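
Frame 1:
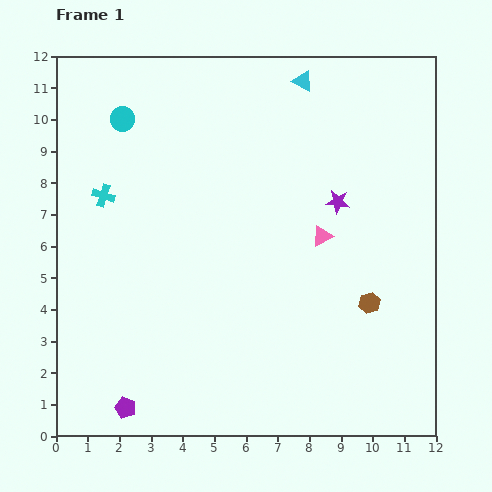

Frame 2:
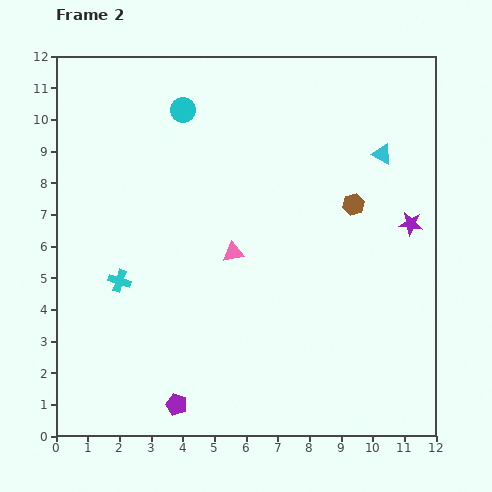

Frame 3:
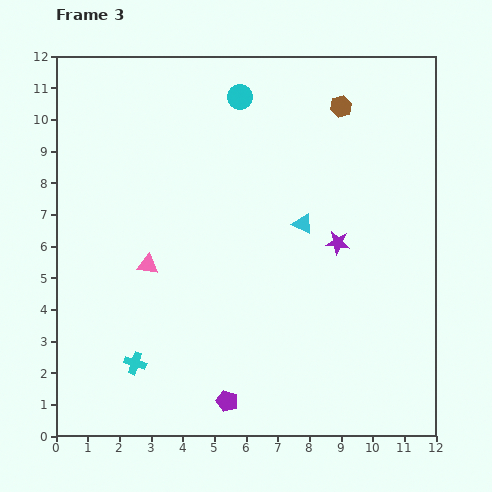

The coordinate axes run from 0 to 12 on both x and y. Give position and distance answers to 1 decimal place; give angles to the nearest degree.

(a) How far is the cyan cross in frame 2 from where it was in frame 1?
2.7

The cyan cross moved from (1.5, 7.6) to (2.0, 4.9), a distance of √(0.5² + 2.7²) ≈ 2.7.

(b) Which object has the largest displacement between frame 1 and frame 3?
the brown hexagon

(moved 6.3; next 5.6)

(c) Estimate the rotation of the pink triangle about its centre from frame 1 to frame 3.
37° clockwise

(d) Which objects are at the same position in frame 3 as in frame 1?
none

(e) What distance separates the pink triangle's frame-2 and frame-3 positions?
2.7

The pink triangle moved from (5.6, 5.8) to (2.9, 5.4), a distance of √(2.7² + 0.4²) ≈ 2.7.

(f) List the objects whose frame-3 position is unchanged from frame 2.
none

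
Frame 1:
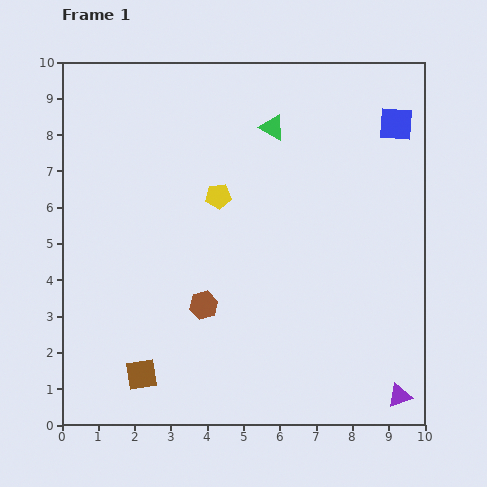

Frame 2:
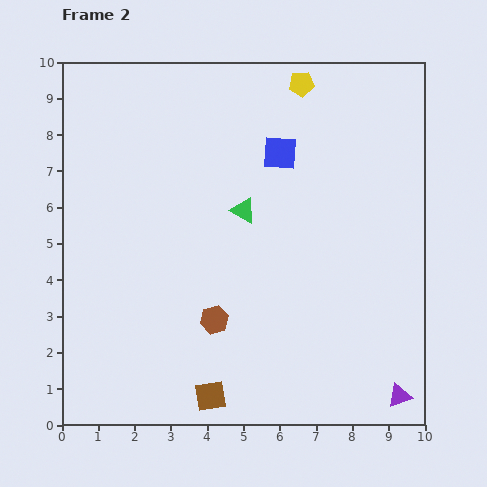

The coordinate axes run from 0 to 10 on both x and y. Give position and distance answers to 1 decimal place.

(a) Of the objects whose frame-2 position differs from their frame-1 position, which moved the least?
the brown hexagon

(moved 0.5)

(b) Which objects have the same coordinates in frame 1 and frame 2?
the purple triangle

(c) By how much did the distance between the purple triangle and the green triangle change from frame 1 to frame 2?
-1.5

Distance in frame 1: 8.2. Distance in frame 2: 6.7.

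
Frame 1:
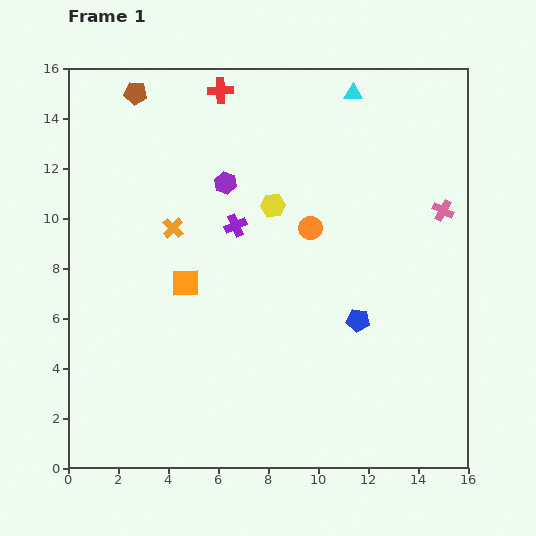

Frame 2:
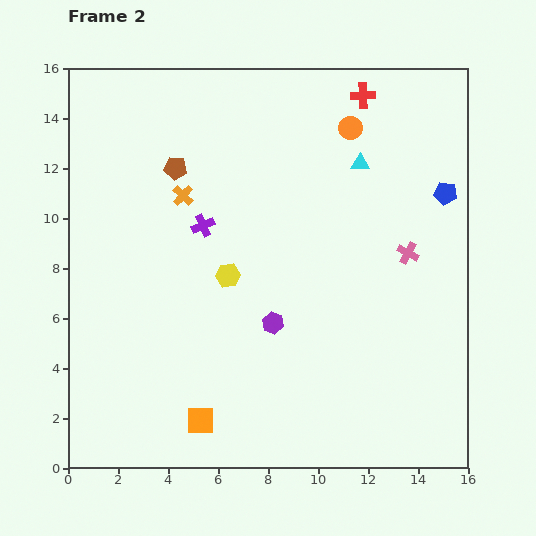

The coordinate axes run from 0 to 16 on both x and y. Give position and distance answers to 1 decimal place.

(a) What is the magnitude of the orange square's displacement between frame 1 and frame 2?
5.5

The orange square moved from (4.7, 7.4) to (5.3, 1.9), a distance of √(0.6² + 5.5²) ≈ 5.5.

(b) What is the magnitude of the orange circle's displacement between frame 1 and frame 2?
4.3

The orange circle moved from (9.7, 9.6) to (11.3, 13.6), a distance of √(1.6² + 4.0²) ≈ 4.3.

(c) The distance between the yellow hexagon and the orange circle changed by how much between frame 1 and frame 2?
+6.0

Distance in frame 1: 1.7. Distance in frame 2: 7.7.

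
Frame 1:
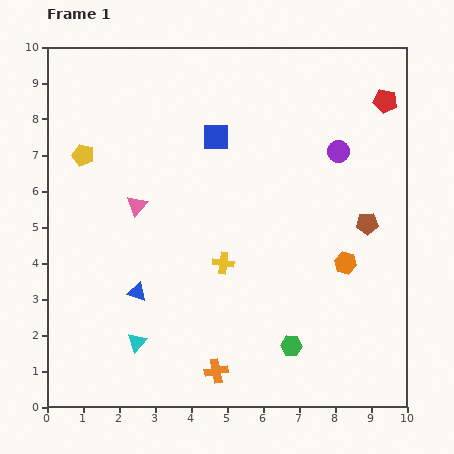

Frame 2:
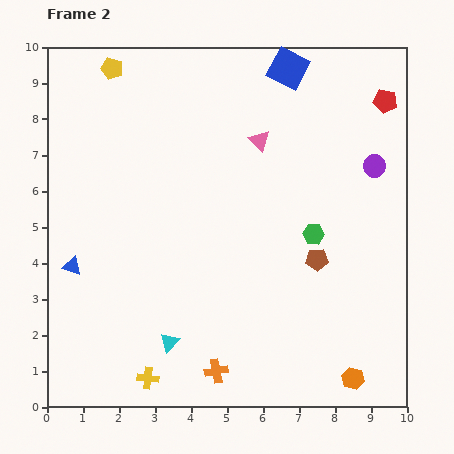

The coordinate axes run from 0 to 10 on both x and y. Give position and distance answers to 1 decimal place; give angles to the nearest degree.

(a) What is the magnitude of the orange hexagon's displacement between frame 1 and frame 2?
3.2

The orange hexagon moved from (8.3, 4.0) to (8.5, 0.8), a distance of √(0.2² + 3.2²) ≈ 3.2.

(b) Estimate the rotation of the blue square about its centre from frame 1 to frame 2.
26° clockwise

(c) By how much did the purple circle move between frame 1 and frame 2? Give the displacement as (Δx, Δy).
(1.0, -0.4)

The purple circle was at (8.1, 7.1) in frame 1 and (9.1, 6.7) in frame 2.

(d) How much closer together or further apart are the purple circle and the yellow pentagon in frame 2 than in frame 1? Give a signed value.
+0.7

Distance in frame 1: 7.1. Distance in frame 2: 7.8.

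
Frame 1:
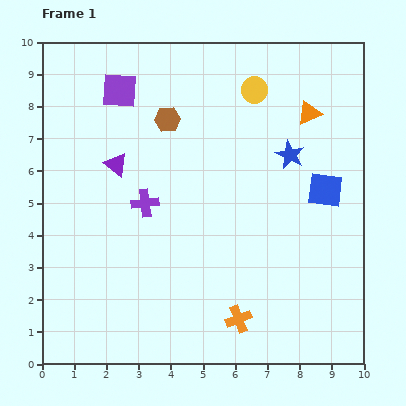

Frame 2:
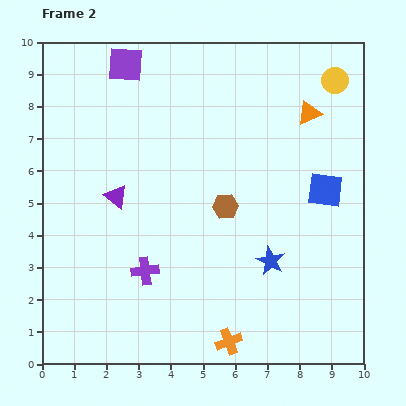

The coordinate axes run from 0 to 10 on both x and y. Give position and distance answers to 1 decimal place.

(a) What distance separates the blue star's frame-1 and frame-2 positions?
3.4

The blue star moved from (7.7, 6.5) to (7.1, 3.2), a distance of √(0.6² + 3.3²) ≈ 3.4.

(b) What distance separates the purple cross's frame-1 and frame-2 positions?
2.1

The purple cross moved from (3.2, 5.0) to (3.2, 2.9), a distance of √(0.0² + 2.1²) ≈ 2.1.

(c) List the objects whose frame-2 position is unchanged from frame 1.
the orange triangle, the blue square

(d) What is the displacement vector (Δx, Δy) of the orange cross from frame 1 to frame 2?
(-0.3, -0.7)

The orange cross was at (6.1, 1.4) in frame 1 and (5.8, 0.7) in frame 2.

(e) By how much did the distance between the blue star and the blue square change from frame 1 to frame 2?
+1.2

Distance in frame 1: 1.6. Distance in frame 2: 2.8.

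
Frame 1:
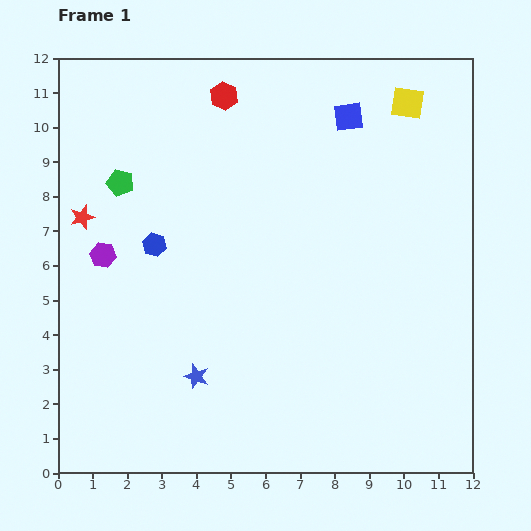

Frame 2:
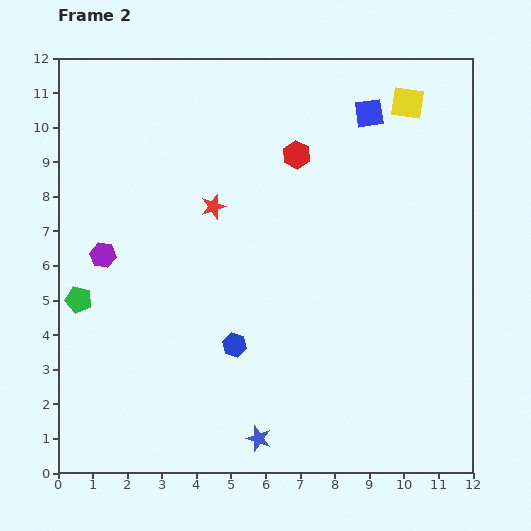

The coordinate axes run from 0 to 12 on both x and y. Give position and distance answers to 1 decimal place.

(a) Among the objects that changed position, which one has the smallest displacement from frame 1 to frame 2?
the blue square

(moved 0.6)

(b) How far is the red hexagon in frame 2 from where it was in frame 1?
2.7

The red hexagon moved from (4.8, 10.9) to (6.9, 9.2), a distance of √(2.1² + 1.7²) ≈ 2.7.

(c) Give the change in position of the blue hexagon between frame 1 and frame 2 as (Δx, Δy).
(2.3, -2.9)

The blue hexagon was at (2.8, 6.6) in frame 1 and (5.1, 3.7) in frame 2.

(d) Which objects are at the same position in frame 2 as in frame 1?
the purple hexagon, the yellow square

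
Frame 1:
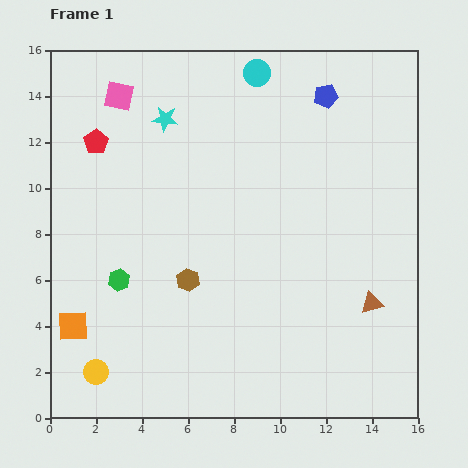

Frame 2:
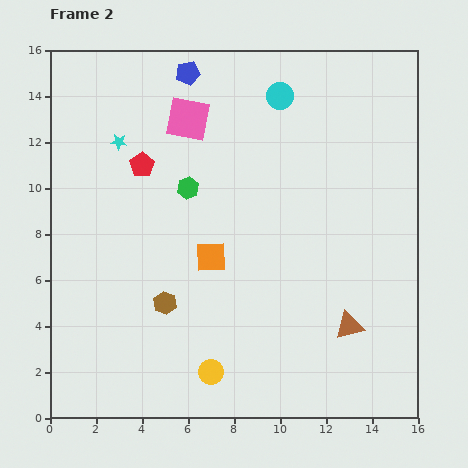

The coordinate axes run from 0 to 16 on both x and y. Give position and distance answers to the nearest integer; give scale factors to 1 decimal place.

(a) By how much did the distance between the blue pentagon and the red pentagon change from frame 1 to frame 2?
-6

Distance in frame 1: 10. Distance in frame 2: 4.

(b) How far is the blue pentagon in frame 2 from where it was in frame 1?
6

The blue pentagon moved from (12, 14) to (6, 15), a distance of √(6² + 1²) ≈ 6.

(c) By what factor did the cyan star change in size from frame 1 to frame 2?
0.6×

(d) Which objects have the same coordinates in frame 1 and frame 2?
none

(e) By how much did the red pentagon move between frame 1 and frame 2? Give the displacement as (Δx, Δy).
(2, -1)

The red pentagon was at (2, 12) in frame 1 and (4, 11) in frame 2.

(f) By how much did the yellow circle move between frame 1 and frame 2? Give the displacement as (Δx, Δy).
(5, 0)

The yellow circle was at (2, 2) in frame 1 and (7, 2) in frame 2.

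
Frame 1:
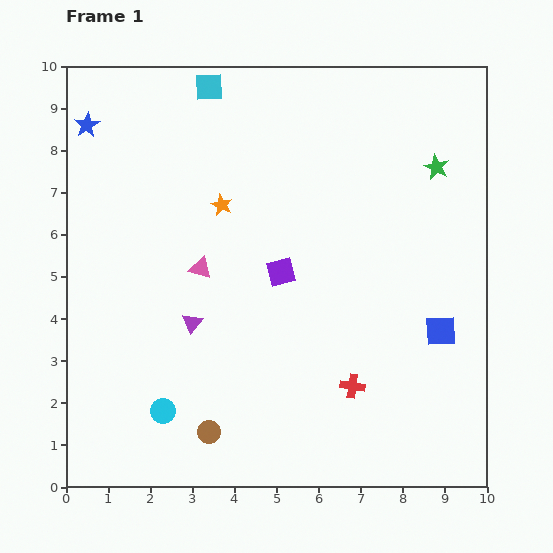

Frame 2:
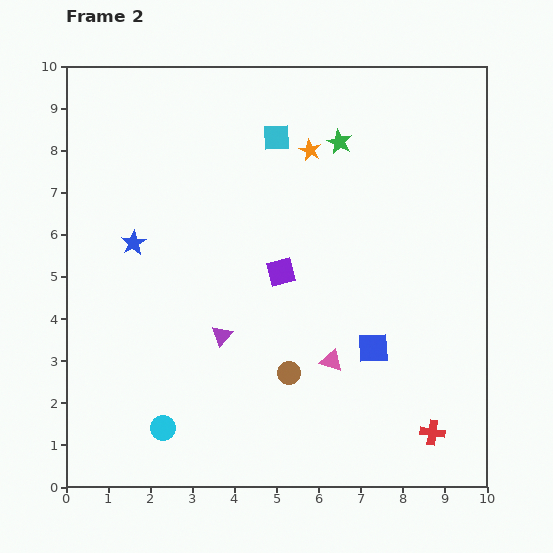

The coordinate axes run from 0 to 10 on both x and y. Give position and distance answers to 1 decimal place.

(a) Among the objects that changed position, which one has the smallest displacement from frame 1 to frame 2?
the cyan circle

(moved 0.4)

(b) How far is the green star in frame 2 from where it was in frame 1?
2.4

The green star moved from (8.8, 7.6) to (6.5, 8.2), a distance of √(2.3² + 0.6²) ≈ 2.4.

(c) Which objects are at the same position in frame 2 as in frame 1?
the purple square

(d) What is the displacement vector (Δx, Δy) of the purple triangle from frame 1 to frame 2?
(0.7, -0.3)

The purple triangle was at (3.0, 3.9) in frame 1 and (3.7, 3.6) in frame 2.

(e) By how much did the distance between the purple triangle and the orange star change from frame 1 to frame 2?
+2.0

Distance in frame 1: 2.9. Distance in frame 2: 4.9.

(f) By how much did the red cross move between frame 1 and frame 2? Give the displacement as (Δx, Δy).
(1.9, -1.1)

The red cross was at (6.8, 2.4) in frame 1 and (8.7, 1.3) in frame 2.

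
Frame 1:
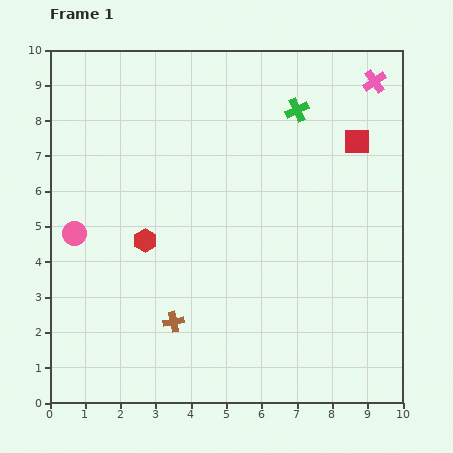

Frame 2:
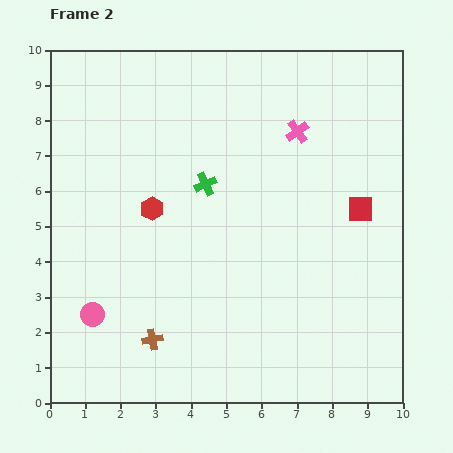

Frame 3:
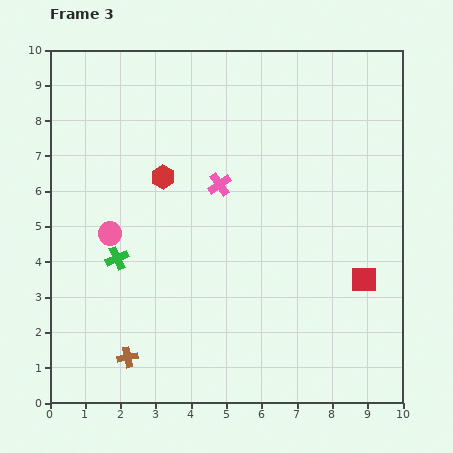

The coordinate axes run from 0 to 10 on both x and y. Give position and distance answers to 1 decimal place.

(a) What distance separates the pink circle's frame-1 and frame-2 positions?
2.4

The pink circle moved from (0.7, 4.8) to (1.2, 2.5), a distance of √(0.5² + 2.3²) ≈ 2.4.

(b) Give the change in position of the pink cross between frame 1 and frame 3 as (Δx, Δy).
(-4.4, -2.9)

The pink cross was at (9.2, 9.1) in frame 1 and (4.8, 6.2) in frame 3.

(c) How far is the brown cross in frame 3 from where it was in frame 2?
0.9

The brown cross moved from (2.9, 1.8) to (2.2, 1.3), a distance of √(0.7² + 0.5²) ≈ 0.9.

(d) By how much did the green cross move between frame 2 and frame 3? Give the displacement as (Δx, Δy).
(-2.5, -2.1)

The green cross was at (4.4, 6.2) in frame 2 and (1.9, 4.1) in frame 3.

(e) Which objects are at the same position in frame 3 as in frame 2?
none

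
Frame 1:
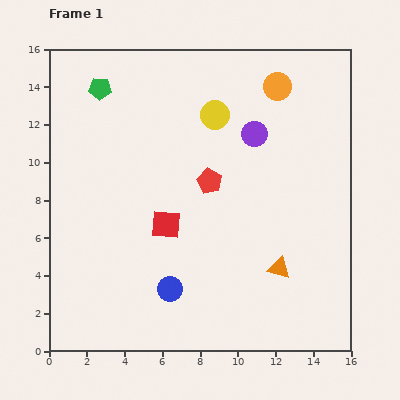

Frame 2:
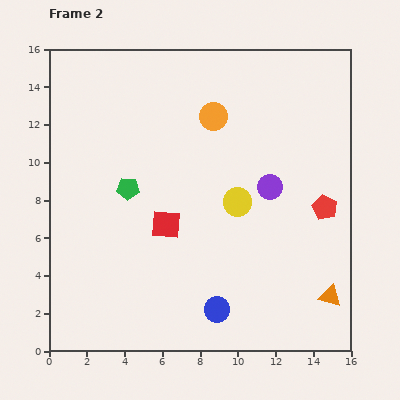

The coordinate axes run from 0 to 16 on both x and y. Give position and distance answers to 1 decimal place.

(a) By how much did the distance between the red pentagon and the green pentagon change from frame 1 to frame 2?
+2.8

Distance in frame 1: 7.6. Distance in frame 2: 10.4.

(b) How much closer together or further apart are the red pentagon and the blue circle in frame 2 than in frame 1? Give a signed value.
+1.8

Distance in frame 1: 6.1. Distance in frame 2: 7.9.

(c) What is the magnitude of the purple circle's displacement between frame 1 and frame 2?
2.9

The purple circle moved from (10.9, 11.5) to (11.7, 8.7), a distance of √(0.8² + 2.8²) ≈ 2.9.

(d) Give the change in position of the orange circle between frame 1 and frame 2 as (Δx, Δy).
(-3.4, -1.6)

The orange circle was at (12.1, 14.0) in frame 1 and (8.7, 12.4) in frame 2.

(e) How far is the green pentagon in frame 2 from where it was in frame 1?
5.5

The green pentagon moved from (2.7, 13.9) to (4.2, 8.6), a distance of √(1.5² + 5.3²) ≈ 5.5.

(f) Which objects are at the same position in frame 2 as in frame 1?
the red square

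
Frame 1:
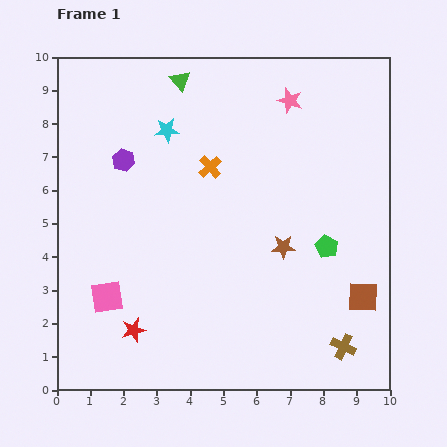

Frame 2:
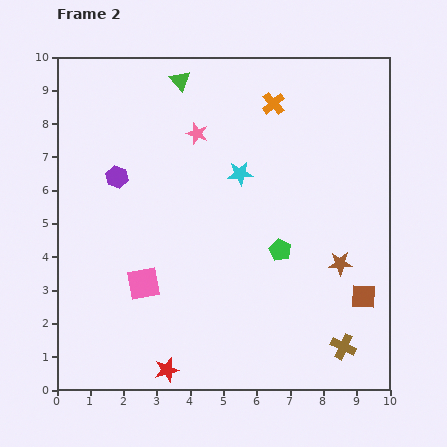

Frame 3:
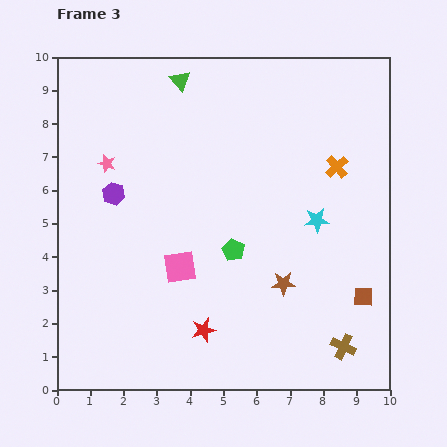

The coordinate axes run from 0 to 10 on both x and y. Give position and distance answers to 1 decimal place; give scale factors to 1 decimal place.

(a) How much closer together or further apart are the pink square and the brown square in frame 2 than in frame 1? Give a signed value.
-1.1

Distance in frame 1: 7.7. Distance in frame 2: 6.6.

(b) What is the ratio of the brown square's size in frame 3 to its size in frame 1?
0.6×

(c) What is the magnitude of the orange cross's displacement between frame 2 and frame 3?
2.7

The orange cross moved from (6.5, 8.6) to (8.4, 6.7), a distance of √(1.9² + 1.9²) ≈ 2.7.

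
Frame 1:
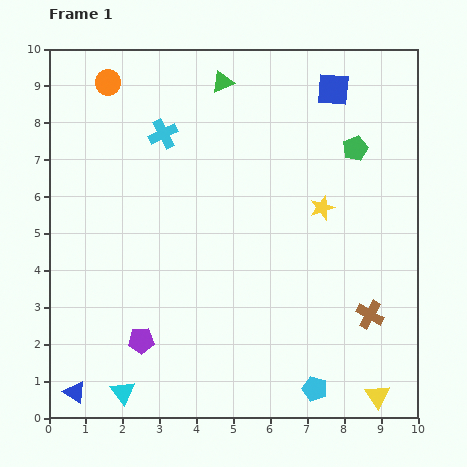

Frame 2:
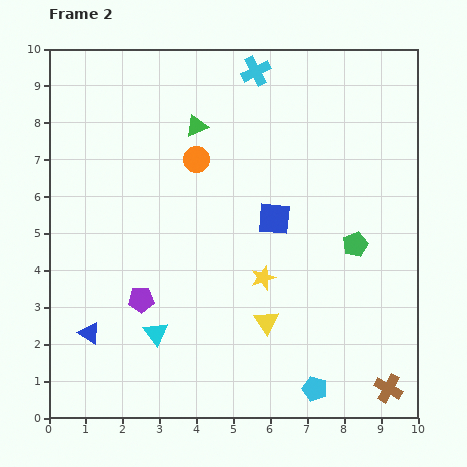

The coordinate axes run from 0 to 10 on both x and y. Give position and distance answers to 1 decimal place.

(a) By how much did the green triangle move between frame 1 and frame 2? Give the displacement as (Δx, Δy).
(-0.7, -1.2)

The green triangle was at (4.7, 9.1) in frame 1 and (4.0, 7.9) in frame 2.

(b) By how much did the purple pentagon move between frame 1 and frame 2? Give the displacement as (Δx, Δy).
(0.0, 1.1)

The purple pentagon was at (2.5, 2.1) in frame 1 and (2.5, 3.2) in frame 2.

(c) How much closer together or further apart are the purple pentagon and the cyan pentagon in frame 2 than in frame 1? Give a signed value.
+0.4

Distance in frame 1: 4.9. Distance in frame 2: 5.3.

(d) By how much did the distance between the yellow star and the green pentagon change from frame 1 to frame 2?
+0.9

Distance in frame 1: 1.8. Distance in frame 2: 2.7.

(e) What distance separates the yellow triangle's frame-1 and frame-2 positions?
3.6

The yellow triangle moved from (8.9, 0.6) to (5.9, 2.6), a distance of √(3.0² + 2.0²) ≈ 3.6.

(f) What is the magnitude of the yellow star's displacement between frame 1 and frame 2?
2.5

The yellow star moved from (7.4, 5.7) to (5.8, 3.8), a distance of √(1.6² + 1.9²) ≈ 2.5.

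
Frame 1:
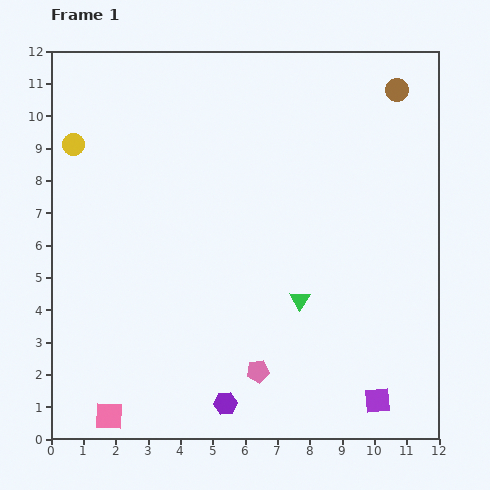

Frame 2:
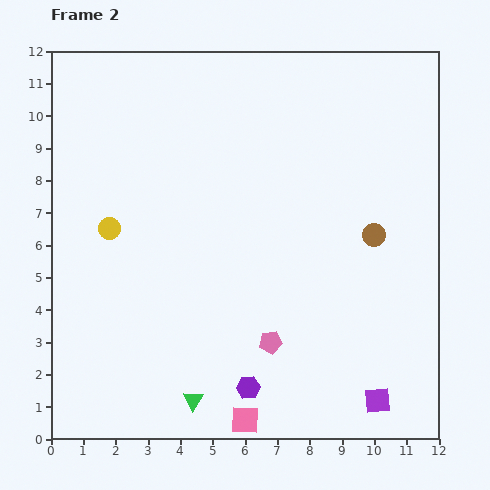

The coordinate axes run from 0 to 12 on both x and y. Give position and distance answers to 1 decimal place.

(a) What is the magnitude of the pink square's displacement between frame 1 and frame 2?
4.2

The pink square moved from (1.8, 0.7) to (6.0, 0.6), a distance of √(4.2² + 0.1²) ≈ 4.2.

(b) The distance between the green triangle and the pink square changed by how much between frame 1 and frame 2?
-5.2

Distance in frame 1: 6.9. Distance in frame 2: 1.7.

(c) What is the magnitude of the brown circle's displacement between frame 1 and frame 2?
4.6

The brown circle moved from (10.7, 10.8) to (10.0, 6.3), a distance of √(0.7² + 4.5²) ≈ 4.6.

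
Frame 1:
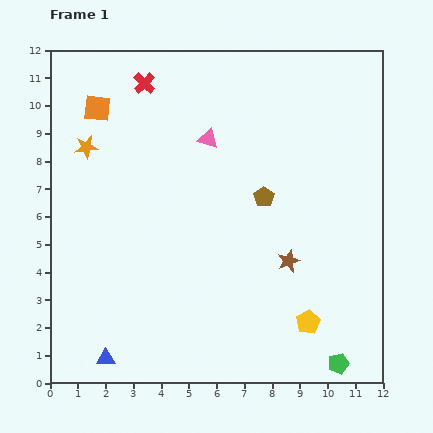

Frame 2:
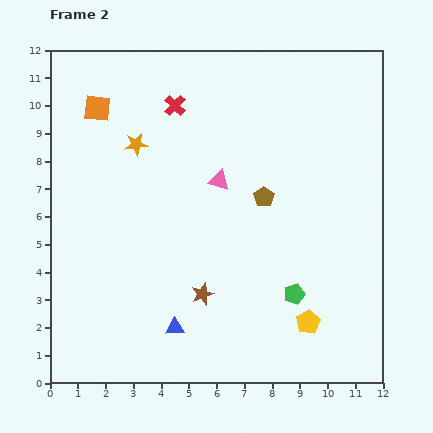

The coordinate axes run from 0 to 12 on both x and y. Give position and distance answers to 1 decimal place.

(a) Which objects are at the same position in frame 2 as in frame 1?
the brown pentagon, the yellow pentagon, the orange square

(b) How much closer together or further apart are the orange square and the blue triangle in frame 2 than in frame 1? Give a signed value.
-0.6

Distance in frame 1: 9.0. Distance in frame 2: 8.4.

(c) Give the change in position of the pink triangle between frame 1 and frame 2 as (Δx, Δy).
(0.4, -1.5)

The pink triangle was at (5.7, 8.8) in frame 1 and (6.1, 7.3) in frame 2.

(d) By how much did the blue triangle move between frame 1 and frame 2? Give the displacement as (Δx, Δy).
(2.5, 1.1)

The blue triangle was at (2.0, 0.9) in frame 1 and (4.5, 2.0) in frame 2.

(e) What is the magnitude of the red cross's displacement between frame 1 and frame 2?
1.4

The red cross moved from (3.4, 10.8) to (4.5, 10.0), a distance of √(1.1² + 0.8²) ≈ 1.4.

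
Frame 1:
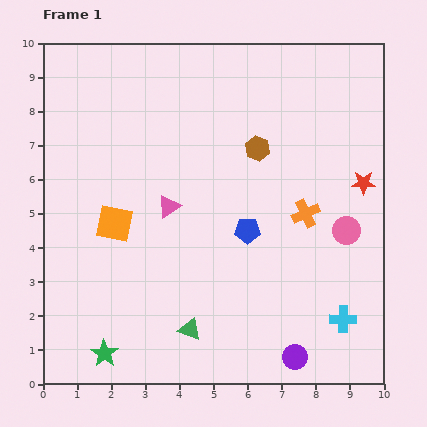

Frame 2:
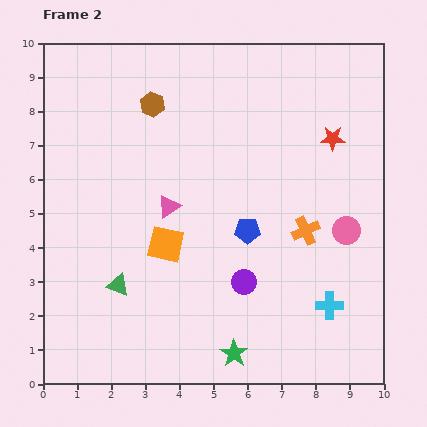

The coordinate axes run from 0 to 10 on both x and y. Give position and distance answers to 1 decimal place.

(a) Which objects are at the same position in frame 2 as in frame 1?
the blue pentagon, the pink triangle, the pink circle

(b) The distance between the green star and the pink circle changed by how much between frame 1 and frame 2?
-3.1

Distance in frame 1: 8.0. Distance in frame 2: 4.9.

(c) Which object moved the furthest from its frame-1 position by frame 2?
the green star

(moved 3.8; next 3.4)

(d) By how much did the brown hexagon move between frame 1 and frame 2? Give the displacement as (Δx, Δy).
(-3.1, 1.3)

The brown hexagon was at (6.3, 6.9) in frame 1 and (3.2, 8.2) in frame 2.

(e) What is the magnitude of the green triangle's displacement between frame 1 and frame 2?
2.5

The green triangle moved from (4.3, 1.6) to (2.2, 2.9), a distance of √(2.1² + 1.3²) ≈ 2.5.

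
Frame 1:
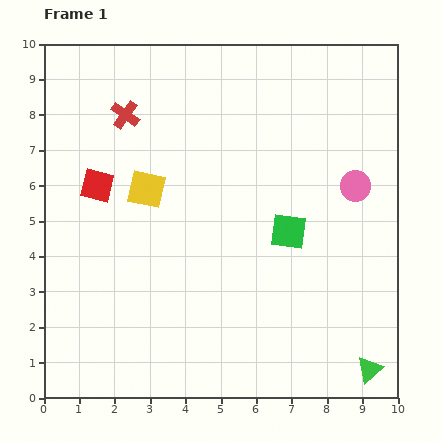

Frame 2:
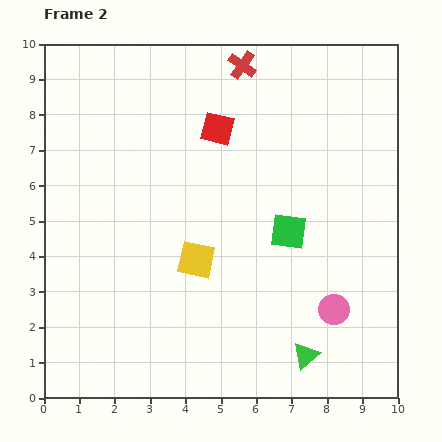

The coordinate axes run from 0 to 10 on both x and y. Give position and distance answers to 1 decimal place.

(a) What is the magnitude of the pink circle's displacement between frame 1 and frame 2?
3.6

The pink circle moved from (8.8, 6.0) to (8.2, 2.5), a distance of √(0.6² + 3.5²) ≈ 3.6.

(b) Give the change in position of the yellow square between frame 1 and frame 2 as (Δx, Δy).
(1.4, -2.0)

The yellow square was at (2.9, 5.9) in frame 1 and (4.3, 3.9) in frame 2.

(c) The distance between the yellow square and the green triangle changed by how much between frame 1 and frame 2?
-4.0

Distance in frame 1: 8.1. Distance in frame 2: 4.1.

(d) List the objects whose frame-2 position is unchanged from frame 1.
the green square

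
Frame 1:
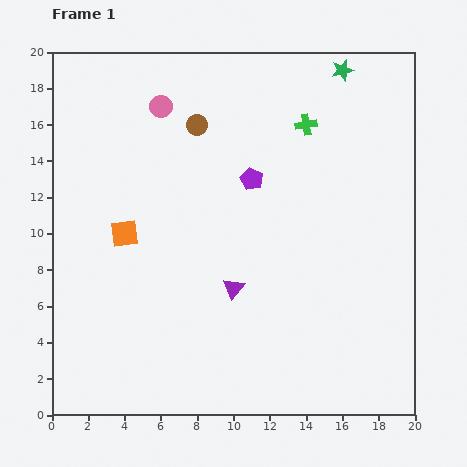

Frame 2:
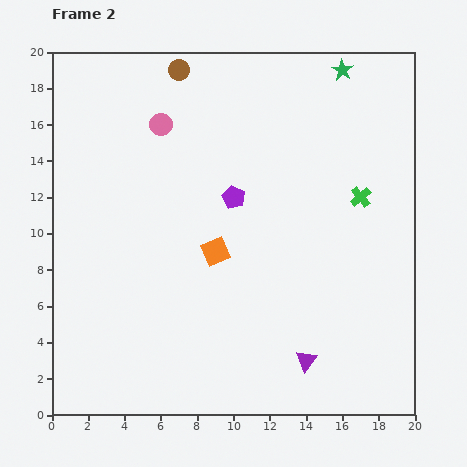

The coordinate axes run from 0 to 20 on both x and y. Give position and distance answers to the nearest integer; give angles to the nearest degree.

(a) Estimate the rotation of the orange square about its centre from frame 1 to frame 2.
15° counter-clockwise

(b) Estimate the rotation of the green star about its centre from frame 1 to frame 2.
25° counter-clockwise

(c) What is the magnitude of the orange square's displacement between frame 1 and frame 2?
5

The orange square moved from (4, 10) to (9, 9), a distance of √(5² + 1²) ≈ 5.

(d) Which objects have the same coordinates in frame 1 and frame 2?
the green star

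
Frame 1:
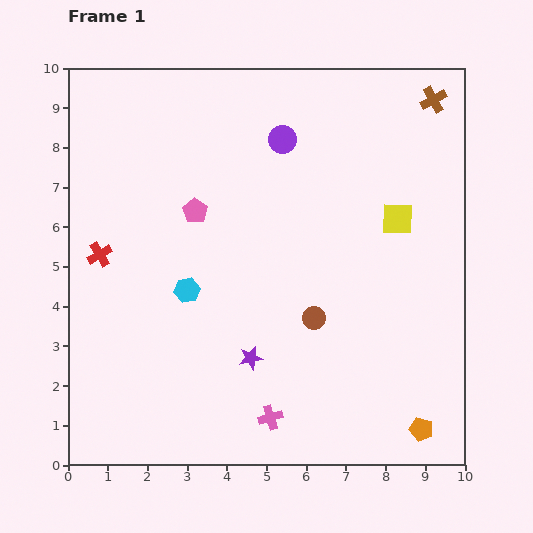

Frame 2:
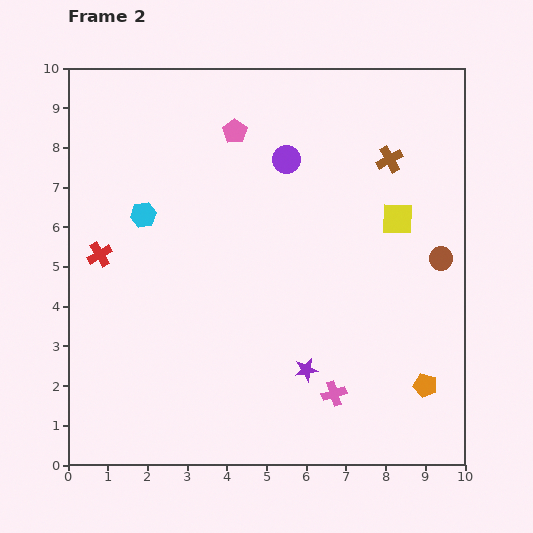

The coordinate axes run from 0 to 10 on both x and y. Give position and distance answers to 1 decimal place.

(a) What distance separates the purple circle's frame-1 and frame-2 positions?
0.5

The purple circle moved from (5.4, 8.2) to (5.5, 7.7), a distance of √(0.1² + 0.5²) ≈ 0.5.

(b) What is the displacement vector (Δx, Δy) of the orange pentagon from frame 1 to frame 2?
(0.1, 1.1)

The orange pentagon was at (8.9, 0.9) in frame 1 and (9.0, 2.0) in frame 2.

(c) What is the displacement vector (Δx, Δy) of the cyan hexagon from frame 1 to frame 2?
(-1.1, 1.9)

The cyan hexagon was at (3.0, 4.4) in frame 1 and (1.9, 6.3) in frame 2.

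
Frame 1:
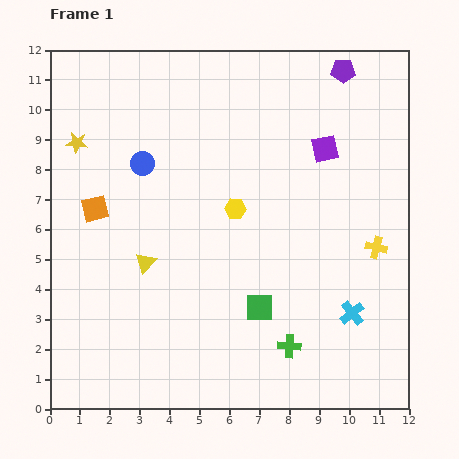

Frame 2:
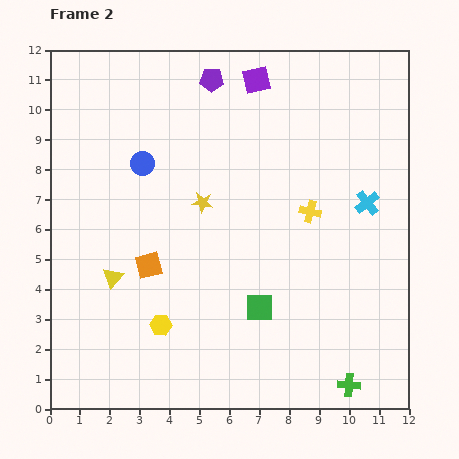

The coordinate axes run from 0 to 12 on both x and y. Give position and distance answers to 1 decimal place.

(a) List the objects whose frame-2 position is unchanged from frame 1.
the green square, the blue circle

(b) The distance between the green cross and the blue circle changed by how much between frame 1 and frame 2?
+2.3

Distance in frame 1: 7.8. Distance in frame 2: 10.1.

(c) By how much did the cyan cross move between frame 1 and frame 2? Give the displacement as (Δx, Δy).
(0.5, 3.7)

The cyan cross was at (10.1, 3.2) in frame 1 and (10.6, 6.9) in frame 2.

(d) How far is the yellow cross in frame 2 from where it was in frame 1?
2.5

The yellow cross moved from (10.9, 5.4) to (8.7, 6.6), a distance of √(2.2² + 1.2²) ≈ 2.5.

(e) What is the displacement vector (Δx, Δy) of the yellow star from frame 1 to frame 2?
(4.2, -2.0)

The yellow star was at (0.9, 8.9) in frame 1 and (5.1, 6.9) in frame 2.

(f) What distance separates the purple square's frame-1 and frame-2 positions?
3.3

The purple square moved from (9.2, 8.7) to (6.9, 11.0), a distance of √(2.3² + 2.3²) ≈ 3.3.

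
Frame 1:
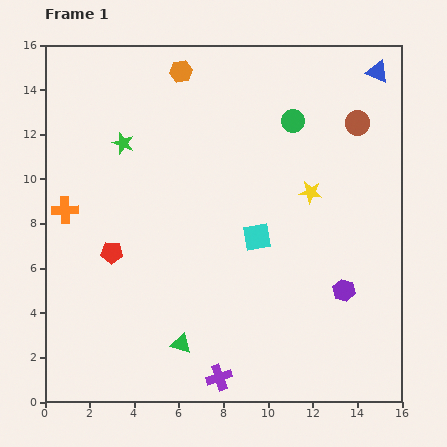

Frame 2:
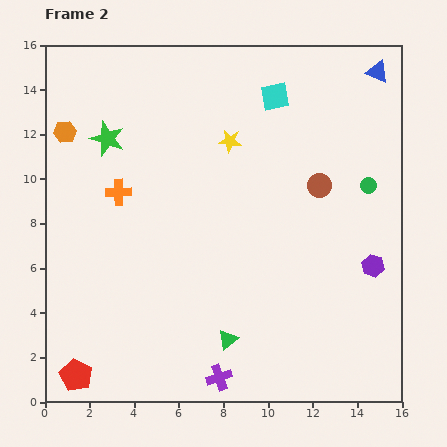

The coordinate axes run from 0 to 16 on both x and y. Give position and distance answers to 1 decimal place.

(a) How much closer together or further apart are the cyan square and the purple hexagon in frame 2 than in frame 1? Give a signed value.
+4.2

Distance in frame 1: 4.6. Distance in frame 2: 8.8.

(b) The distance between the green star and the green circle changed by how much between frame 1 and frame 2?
+4.2

Distance in frame 1: 7.7. Distance in frame 2: 11.9.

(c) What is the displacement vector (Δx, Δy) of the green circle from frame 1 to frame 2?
(3.4, -2.9)

The green circle was at (11.1, 12.6) in frame 1 and (14.5, 9.7) in frame 2.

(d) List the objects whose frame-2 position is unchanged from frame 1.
the blue triangle, the purple cross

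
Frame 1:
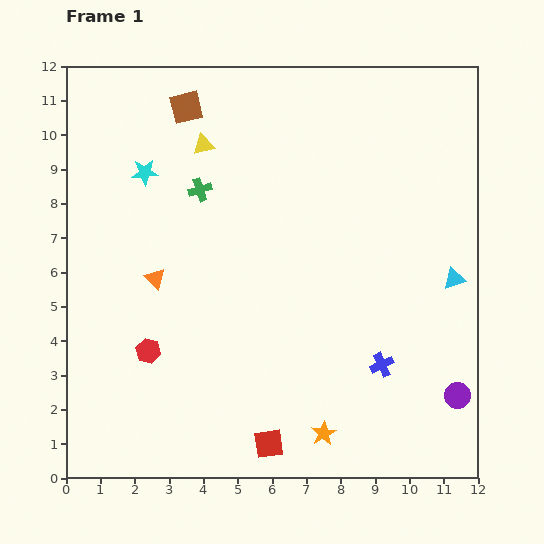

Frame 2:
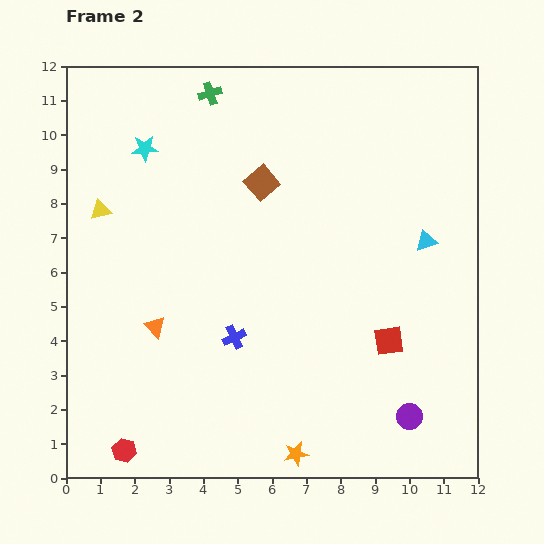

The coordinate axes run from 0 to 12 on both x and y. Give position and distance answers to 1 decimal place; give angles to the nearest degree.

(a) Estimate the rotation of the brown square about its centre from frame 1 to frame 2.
26° counter-clockwise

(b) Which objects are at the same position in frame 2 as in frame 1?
none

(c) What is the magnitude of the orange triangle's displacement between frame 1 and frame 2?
1.4

The orange triangle moved from (2.6, 5.8) to (2.6, 4.4), a distance of √(0.0² + 1.4²) ≈ 1.4.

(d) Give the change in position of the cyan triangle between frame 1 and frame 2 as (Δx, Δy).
(-0.8, 1.1)

The cyan triangle was at (11.3, 5.8) in frame 1 and (10.5, 6.9) in frame 2.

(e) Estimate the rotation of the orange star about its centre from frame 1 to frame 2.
18° clockwise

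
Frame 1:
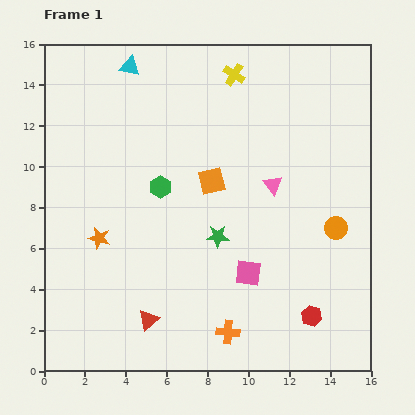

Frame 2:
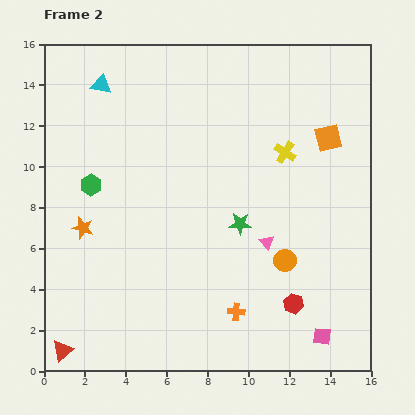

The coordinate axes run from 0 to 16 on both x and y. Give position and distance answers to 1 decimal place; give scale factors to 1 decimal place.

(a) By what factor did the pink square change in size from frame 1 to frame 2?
0.7×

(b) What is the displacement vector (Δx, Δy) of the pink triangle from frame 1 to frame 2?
(-0.3, -2.8)

The pink triangle was at (11.2, 9.1) in frame 1 and (10.9, 6.3) in frame 2.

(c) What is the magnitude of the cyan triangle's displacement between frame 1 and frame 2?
1.7

The cyan triangle moved from (4.2, 14.9) to (2.8, 14.0), a distance of √(1.4² + 0.9²) ≈ 1.7.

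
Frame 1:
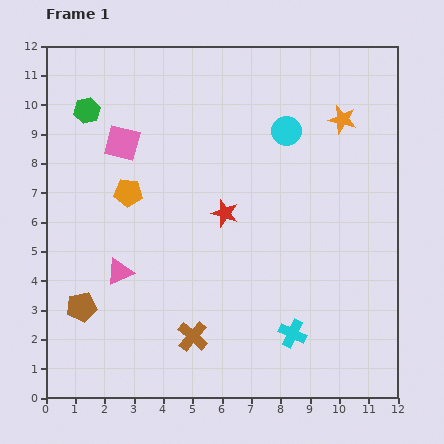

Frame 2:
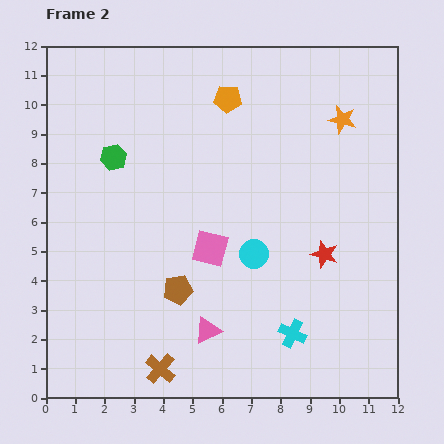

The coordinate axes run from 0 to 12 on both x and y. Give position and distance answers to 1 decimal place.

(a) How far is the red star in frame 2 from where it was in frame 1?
3.7

The red star moved from (6.1, 6.3) to (9.5, 4.9), a distance of √(3.4² + 1.4²) ≈ 3.7.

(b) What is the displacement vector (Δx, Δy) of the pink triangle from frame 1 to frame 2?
(3.0, -2.0)

The pink triangle was at (2.5, 4.3) in frame 1 and (5.5, 2.3) in frame 2.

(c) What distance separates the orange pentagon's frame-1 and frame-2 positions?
4.7

The orange pentagon moved from (2.8, 7.0) to (6.2, 10.2), a distance of √(3.4² + 3.2²) ≈ 4.7.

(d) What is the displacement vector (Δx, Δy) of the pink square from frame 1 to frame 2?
(3.0, -3.6)

The pink square was at (2.6, 8.7) in frame 1 and (5.6, 5.1) in frame 2.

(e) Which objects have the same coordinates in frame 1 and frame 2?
the orange star, the cyan cross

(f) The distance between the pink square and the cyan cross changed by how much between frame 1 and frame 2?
-4.7

Distance in frame 1: 8.7. Distance in frame 2: 4.0.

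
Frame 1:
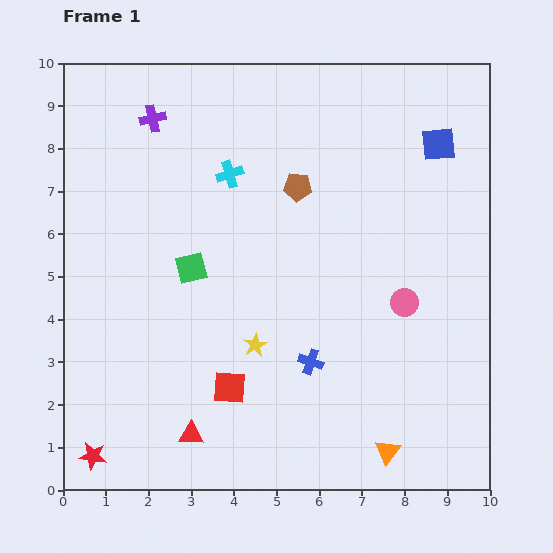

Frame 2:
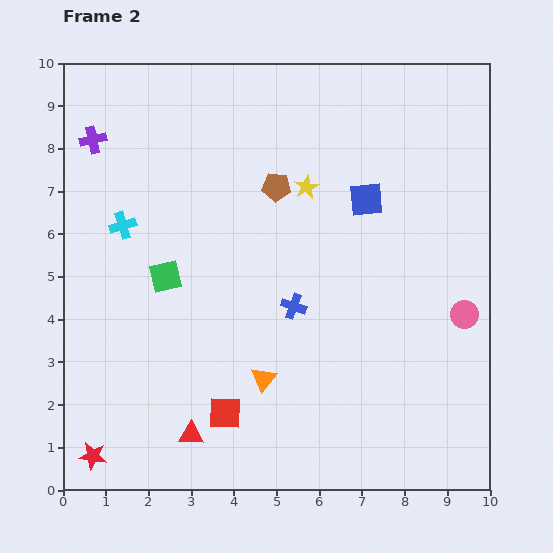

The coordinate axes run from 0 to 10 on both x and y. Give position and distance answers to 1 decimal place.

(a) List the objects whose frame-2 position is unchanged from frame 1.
the red star, the red triangle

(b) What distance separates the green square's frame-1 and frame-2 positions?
0.6

The green square moved from (3.0, 5.2) to (2.4, 5.0), a distance of √(0.6² + 0.2²) ≈ 0.6.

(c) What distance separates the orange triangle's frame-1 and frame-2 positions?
3.4

The orange triangle moved from (7.6, 0.9) to (4.7, 2.6), a distance of √(2.9² + 1.7²) ≈ 3.4.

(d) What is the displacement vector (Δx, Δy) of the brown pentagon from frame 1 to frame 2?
(-0.5, 0.0)

The brown pentagon was at (5.5, 7.1) in frame 1 and (5.0, 7.1) in frame 2.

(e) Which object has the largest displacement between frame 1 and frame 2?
the yellow star

(moved 3.9; next 3.4)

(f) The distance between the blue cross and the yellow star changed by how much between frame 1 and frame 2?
+1.4

Distance in frame 1: 1.4. Distance in frame 2: 2.8.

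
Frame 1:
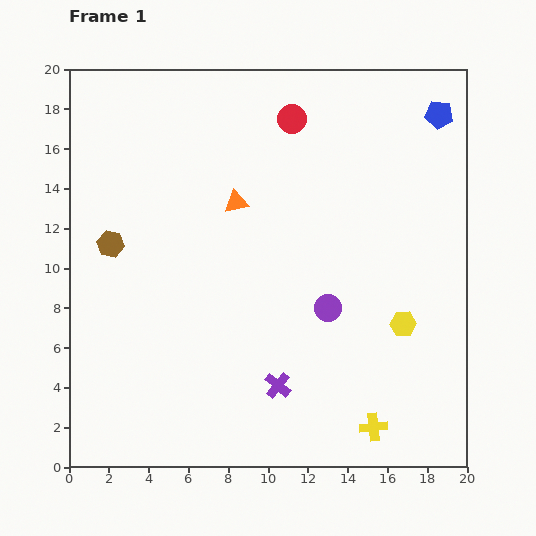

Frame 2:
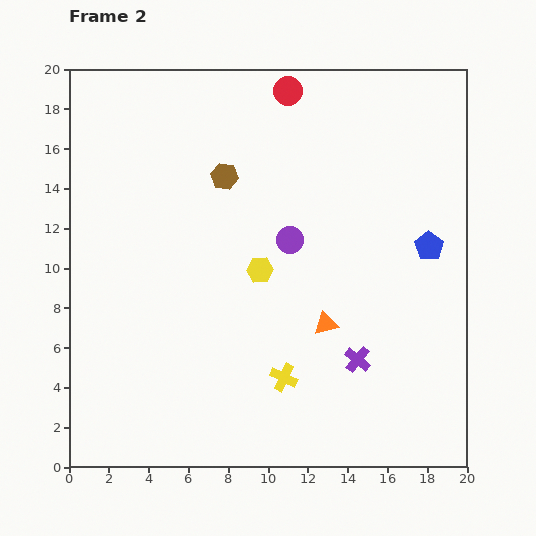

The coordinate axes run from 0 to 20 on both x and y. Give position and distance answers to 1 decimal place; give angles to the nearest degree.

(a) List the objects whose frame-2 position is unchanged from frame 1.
none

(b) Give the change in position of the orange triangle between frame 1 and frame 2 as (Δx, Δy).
(4.5, -6.1)

The orange triangle was at (8.4, 13.3) in frame 1 and (12.9, 7.2) in frame 2.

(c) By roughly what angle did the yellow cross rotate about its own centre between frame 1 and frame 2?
31° clockwise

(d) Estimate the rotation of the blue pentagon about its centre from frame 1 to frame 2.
28° clockwise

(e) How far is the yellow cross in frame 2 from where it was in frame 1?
5.1

The yellow cross moved from (15.3, 2.0) to (10.8, 4.5), a distance of √(4.5² + 2.5²) ≈ 5.1.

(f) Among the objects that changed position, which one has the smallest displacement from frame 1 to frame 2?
the red circle

(moved 1.4)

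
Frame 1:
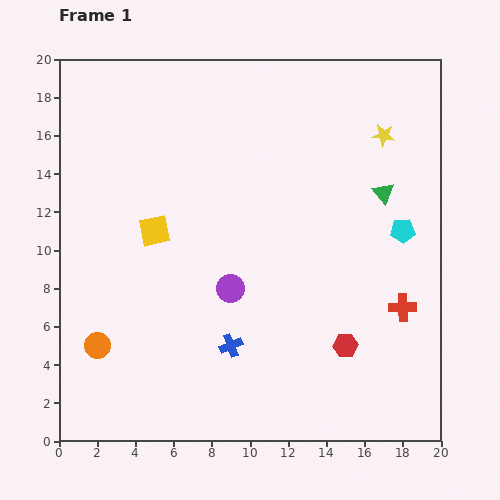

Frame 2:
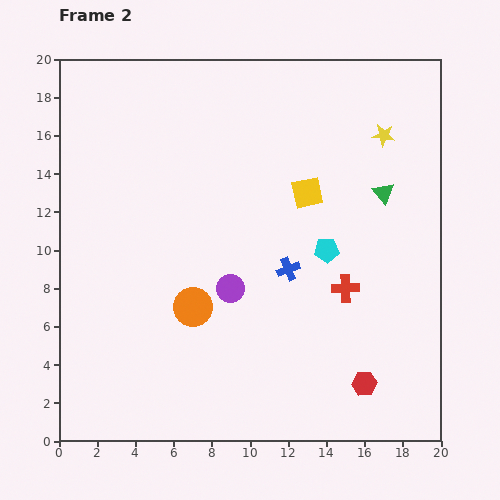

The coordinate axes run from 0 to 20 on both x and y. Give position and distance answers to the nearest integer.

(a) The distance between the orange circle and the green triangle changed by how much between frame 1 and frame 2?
-5

Distance in frame 1: 17. Distance in frame 2: 12.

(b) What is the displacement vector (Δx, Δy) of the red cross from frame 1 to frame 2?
(-3, 1)

The red cross was at (18, 7) in frame 1 and (15, 8) in frame 2.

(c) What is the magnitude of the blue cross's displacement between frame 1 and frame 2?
5

The blue cross moved from (9, 5) to (12, 9), a distance of √(3² + 4²) ≈ 5.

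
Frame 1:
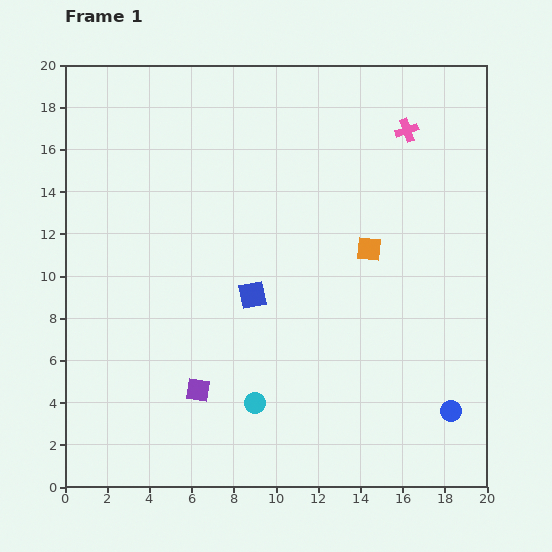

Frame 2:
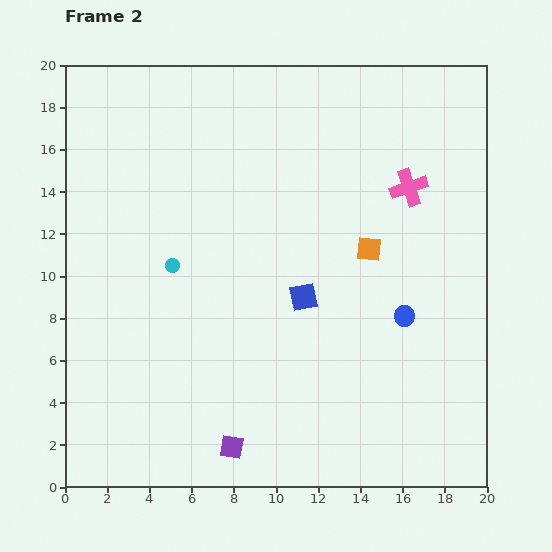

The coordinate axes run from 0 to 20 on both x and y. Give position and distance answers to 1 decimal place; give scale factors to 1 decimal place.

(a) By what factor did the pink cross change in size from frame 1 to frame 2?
1.6×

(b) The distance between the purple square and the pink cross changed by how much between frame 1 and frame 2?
-0.9

Distance in frame 1: 15.8. Distance in frame 2: 14.9.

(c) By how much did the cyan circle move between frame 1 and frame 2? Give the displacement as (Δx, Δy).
(-3.9, 6.5)

The cyan circle was at (9.0, 4.0) in frame 1 and (5.1, 10.5) in frame 2.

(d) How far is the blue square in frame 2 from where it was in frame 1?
2.4

The blue square moved from (8.9, 9.1) to (11.3, 9.0), a distance of √(2.4² + 0.1²) ≈ 2.4.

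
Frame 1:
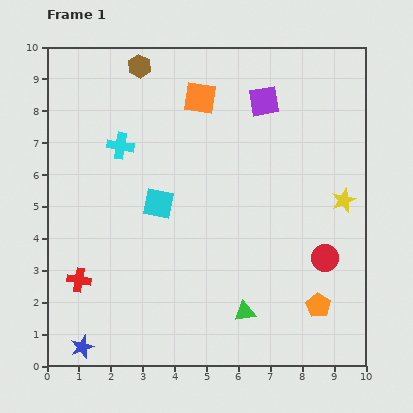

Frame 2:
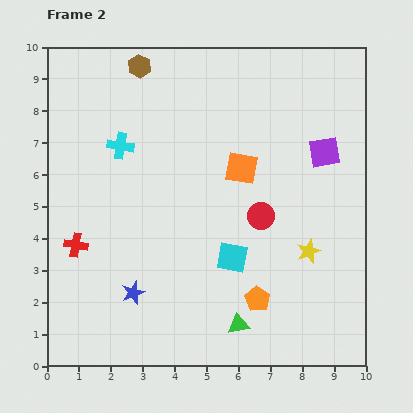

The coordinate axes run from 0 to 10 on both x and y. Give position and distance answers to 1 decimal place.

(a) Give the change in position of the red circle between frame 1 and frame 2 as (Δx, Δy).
(-2.0, 1.3)

The red circle was at (8.7, 3.4) in frame 1 and (6.7, 4.7) in frame 2.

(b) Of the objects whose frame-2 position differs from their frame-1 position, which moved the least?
the green triangle

(moved 0.4)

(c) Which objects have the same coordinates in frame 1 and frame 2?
the brown hexagon, the cyan cross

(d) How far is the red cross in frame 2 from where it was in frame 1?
1.1

The red cross moved from (1.0, 2.7) to (0.9, 3.8), a distance of √(0.1² + 1.1²) ≈ 1.1.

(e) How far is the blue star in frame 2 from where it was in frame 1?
2.3

The blue star moved from (1.1, 0.6) to (2.7, 2.3), a distance of √(1.6² + 1.7²) ≈ 2.3.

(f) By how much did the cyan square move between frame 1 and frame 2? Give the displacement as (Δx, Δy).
(2.3, -1.7)

The cyan square was at (3.5, 5.1) in frame 1 and (5.8, 3.4) in frame 2.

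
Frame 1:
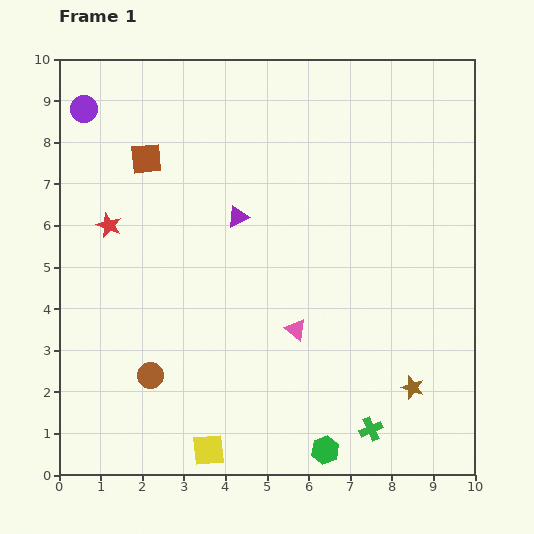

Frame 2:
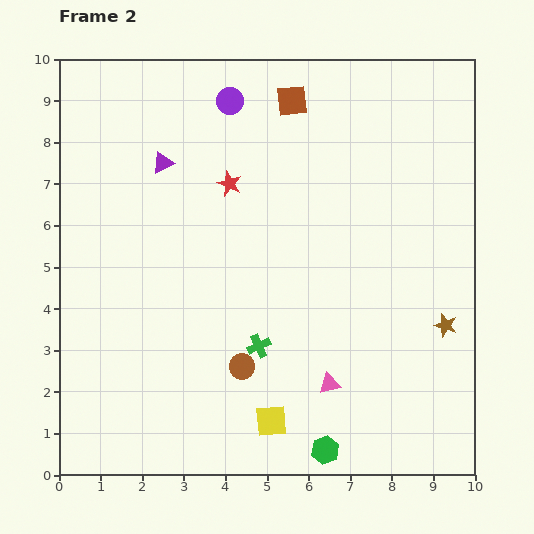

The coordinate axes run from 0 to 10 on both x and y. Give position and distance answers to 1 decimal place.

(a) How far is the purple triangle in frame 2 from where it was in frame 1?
2.2

The purple triangle moved from (4.3, 6.2) to (2.5, 7.5), a distance of √(1.8² + 1.3²) ≈ 2.2.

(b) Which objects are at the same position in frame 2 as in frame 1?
the green hexagon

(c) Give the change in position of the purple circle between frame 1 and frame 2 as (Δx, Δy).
(3.5, 0.2)

The purple circle was at (0.6, 8.8) in frame 1 and (4.1, 9.0) in frame 2.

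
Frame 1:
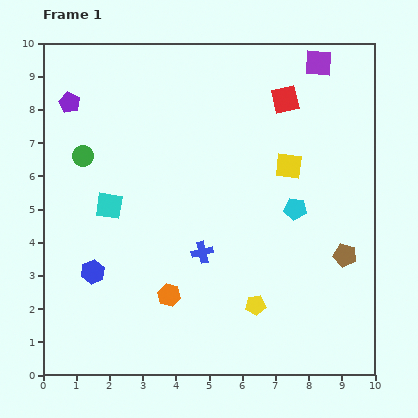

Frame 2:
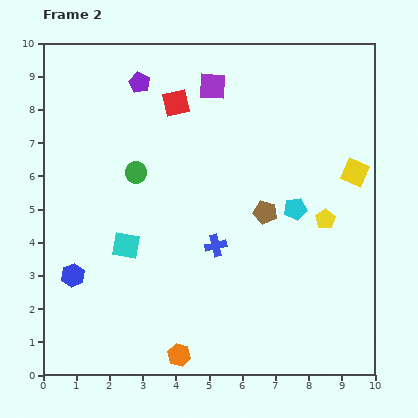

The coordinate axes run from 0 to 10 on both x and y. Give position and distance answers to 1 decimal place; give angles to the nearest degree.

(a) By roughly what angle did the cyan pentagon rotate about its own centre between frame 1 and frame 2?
18° counter-clockwise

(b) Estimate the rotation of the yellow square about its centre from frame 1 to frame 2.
17° clockwise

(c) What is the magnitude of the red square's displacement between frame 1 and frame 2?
3.3

The red square moved from (7.3, 8.3) to (4.0, 8.2), a distance of √(3.3² + 0.1²) ≈ 3.3.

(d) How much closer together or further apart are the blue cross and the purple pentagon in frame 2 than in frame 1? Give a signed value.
-0.6

Distance in frame 1: 6.0. Distance in frame 2: 5.4.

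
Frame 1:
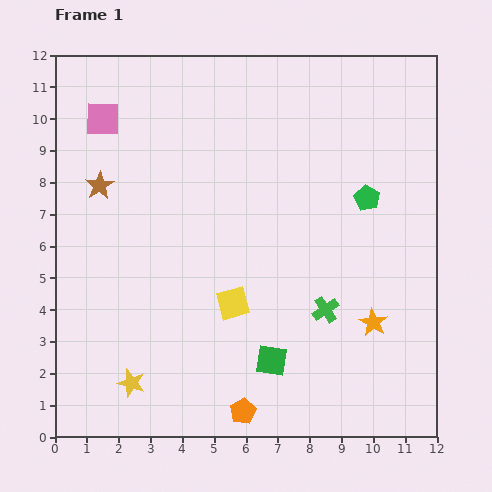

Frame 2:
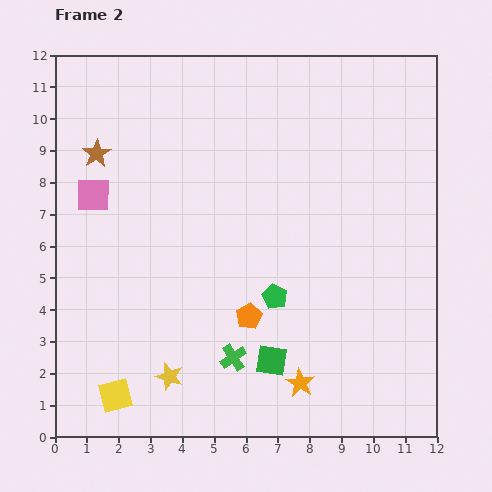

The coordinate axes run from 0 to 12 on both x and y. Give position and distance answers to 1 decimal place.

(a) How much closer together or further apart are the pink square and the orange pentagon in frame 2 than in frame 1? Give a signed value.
-4.0

Distance in frame 1: 10.2. Distance in frame 2: 6.2.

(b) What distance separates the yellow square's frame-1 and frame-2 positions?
4.7

The yellow square moved from (5.6, 4.2) to (1.9, 1.3), a distance of √(3.7² + 2.9²) ≈ 4.7.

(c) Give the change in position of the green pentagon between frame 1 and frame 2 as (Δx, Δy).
(-2.9, -3.1)

The green pentagon was at (9.8, 7.5) in frame 1 and (6.9, 4.4) in frame 2.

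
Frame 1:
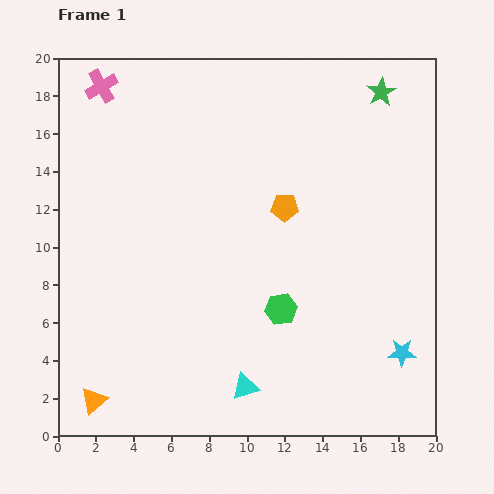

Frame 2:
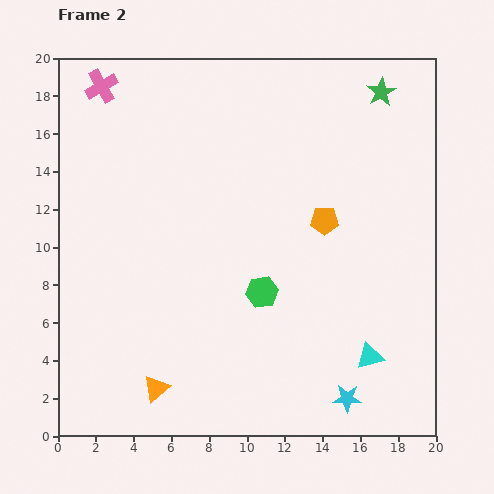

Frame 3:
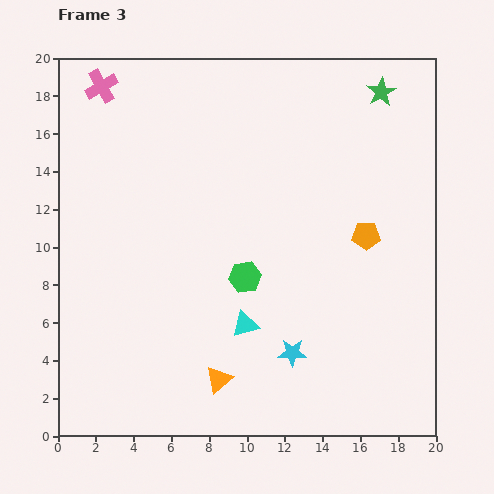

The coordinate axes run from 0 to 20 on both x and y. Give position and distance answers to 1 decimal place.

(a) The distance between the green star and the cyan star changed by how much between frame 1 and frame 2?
+2.5

Distance in frame 1: 13.8. Distance in frame 2: 16.3.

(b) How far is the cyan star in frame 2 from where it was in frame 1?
3.8

The cyan star moved from (18.2, 4.4) to (15.3, 2.0), a distance of √(2.9² + 2.4²) ≈ 3.8.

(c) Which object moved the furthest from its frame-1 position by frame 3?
the orange triangle

(moved 6.7; next 5.8)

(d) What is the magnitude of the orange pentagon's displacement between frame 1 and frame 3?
4.6

The orange pentagon moved from (12.0, 12.1) to (16.3, 10.6), a distance of √(4.3² + 1.5²) ≈ 4.6.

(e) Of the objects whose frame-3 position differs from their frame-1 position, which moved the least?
the green hexagon

(moved 2.5)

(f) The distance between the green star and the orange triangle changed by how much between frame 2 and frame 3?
-2.2

Distance in frame 2: 19.7. Distance in frame 3: 17.5.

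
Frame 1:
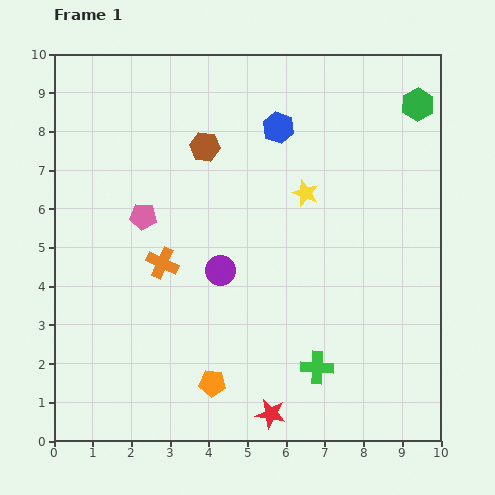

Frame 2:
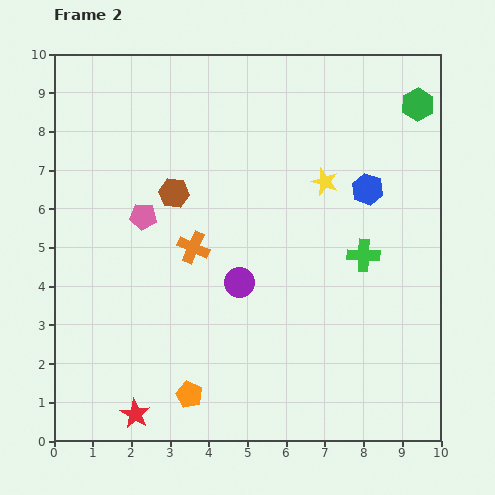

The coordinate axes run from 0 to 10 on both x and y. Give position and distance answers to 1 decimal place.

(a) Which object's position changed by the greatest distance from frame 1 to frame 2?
the red star

(moved 3.5; next 3.1)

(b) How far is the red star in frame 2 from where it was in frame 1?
3.5

The red star moved from (5.6, 0.7) to (2.1, 0.7), a distance of √(3.5² + 0.0²) ≈ 3.5.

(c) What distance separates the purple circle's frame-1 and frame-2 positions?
0.6

The purple circle moved from (4.3, 4.4) to (4.8, 4.1), a distance of √(0.5² + 0.3²) ≈ 0.6.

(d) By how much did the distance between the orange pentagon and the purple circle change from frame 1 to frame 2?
+0.3

Distance in frame 1: 2.9. Distance in frame 2: 3.2.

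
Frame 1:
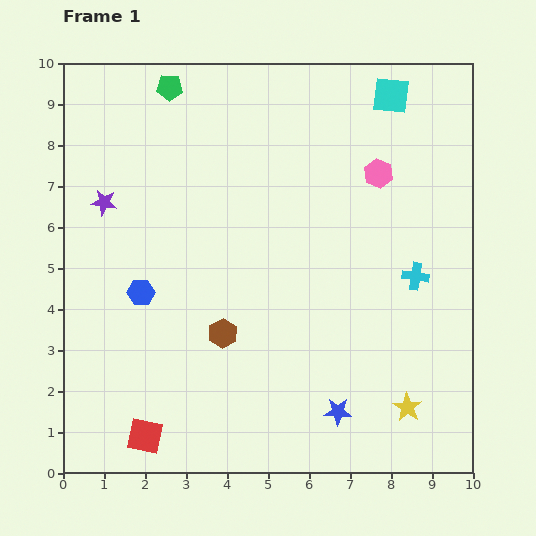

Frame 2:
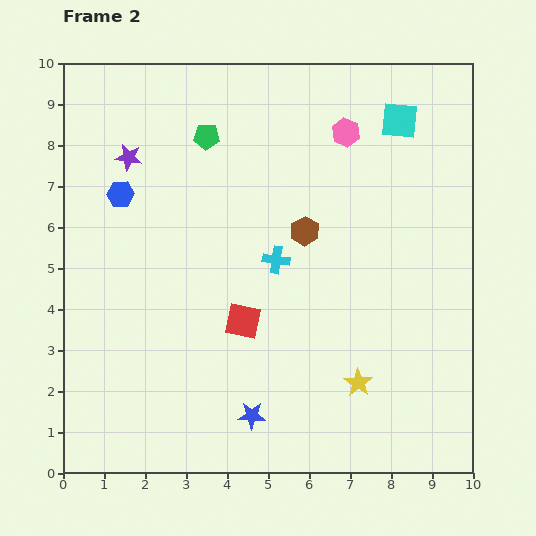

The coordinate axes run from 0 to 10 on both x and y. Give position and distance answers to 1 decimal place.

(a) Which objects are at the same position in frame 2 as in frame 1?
none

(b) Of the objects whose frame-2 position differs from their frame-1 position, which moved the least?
the cyan square

(moved 0.6)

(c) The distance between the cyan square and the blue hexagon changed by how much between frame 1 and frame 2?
-0.8

Distance in frame 1: 7.8. Distance in frame 2: 7.0.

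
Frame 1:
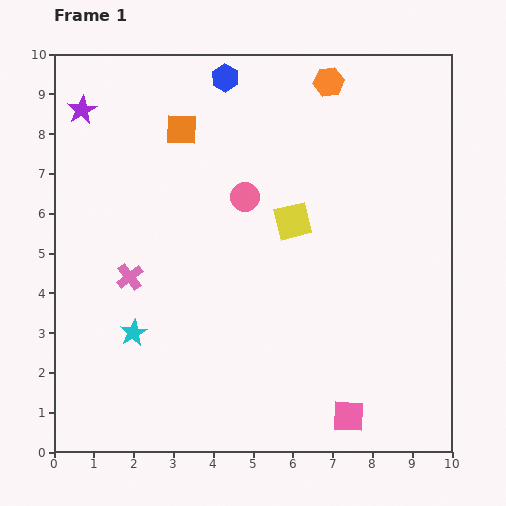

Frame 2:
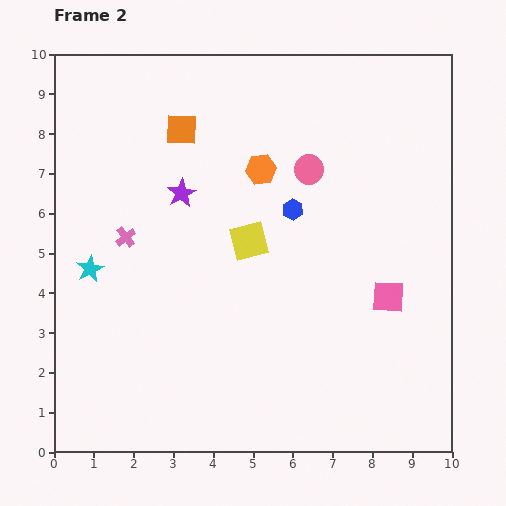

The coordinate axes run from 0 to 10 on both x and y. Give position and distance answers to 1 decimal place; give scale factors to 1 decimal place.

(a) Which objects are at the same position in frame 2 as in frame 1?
the orange square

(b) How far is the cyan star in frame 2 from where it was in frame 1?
1.9

The cyan star moved from (2.0, 3.0) to (0.9, 4.6), a distance of √(1.1² + 1.6²) ≈ 1.9.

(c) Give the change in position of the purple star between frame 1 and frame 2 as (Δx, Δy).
(2.5, -2.1)

The purple star was at (0.7, 8.6) in frame 1 and (3.2, 6.5) in frame 2.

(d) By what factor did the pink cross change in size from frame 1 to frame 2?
0.8×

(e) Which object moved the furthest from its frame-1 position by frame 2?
the blue hexagon

(moved 3.7; next 3.3)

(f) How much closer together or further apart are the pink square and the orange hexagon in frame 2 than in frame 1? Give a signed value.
-3.9

Distance in frame 1: 8.4. Distance in frame 2: 4.5.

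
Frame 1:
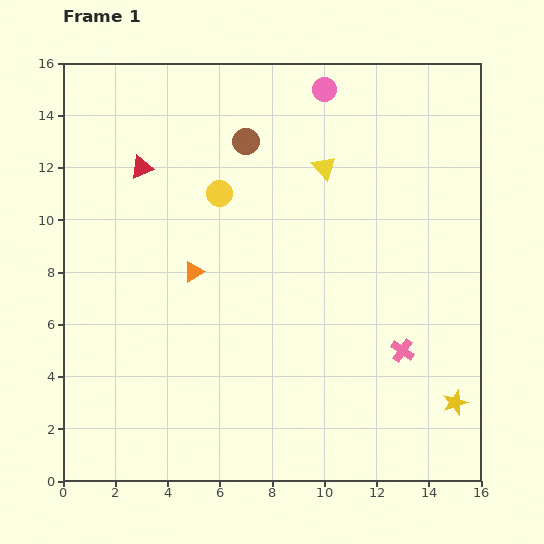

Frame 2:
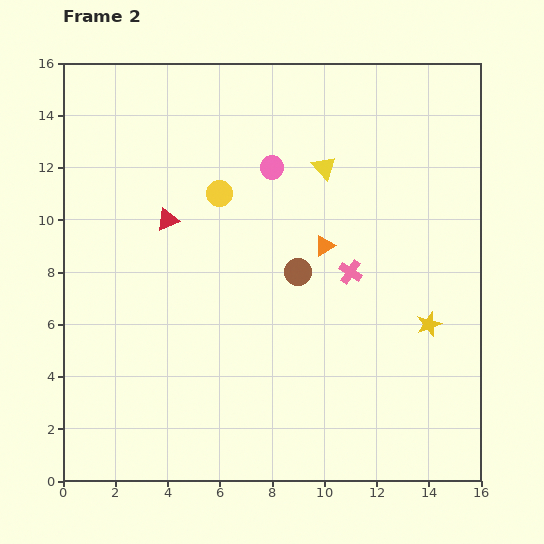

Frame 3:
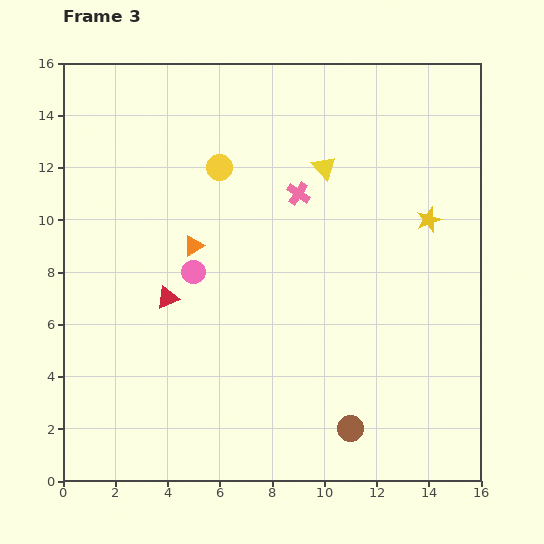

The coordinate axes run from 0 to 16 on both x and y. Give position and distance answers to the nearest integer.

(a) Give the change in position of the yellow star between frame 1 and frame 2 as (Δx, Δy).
(-1, 3)

The yellow star was at (15, 3) in frame 1 and (14, 6) in frame 2.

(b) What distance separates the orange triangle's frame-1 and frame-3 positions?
1

The orange triangle moved from (5, 8) to (5, 9), a distance of √(0² + 1²) ≈ 1.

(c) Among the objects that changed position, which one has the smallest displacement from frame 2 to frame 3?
the yellow circle

(moved 1)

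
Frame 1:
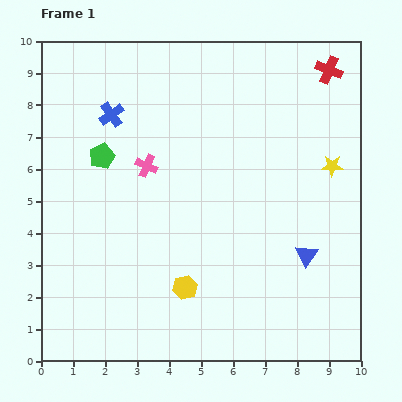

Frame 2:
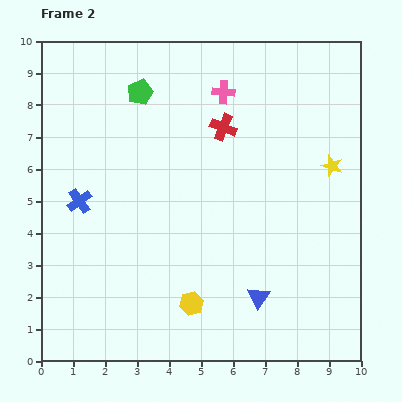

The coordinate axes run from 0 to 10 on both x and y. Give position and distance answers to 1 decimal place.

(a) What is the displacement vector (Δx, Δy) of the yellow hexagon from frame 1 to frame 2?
(0.2, -0.5)

The yellow hexagon was at (4.5, 2.3) in frame 1 and (4.7, 1.8) in frame 2.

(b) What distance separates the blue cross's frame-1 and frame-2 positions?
2.9

The blue cross moved from (2.2, 7.7) to (1.2, 5.0), a distance of √(1.0² + 2.7²) ≈ 2.9.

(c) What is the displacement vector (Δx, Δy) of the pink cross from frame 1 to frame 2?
(2.4, 2.3)

The pink cross was at (3.3, 6.1) in frame 1 and (5.7, 8.4) in frame 2.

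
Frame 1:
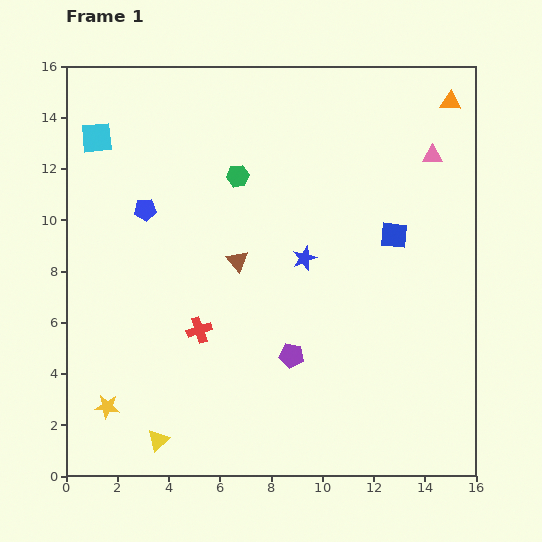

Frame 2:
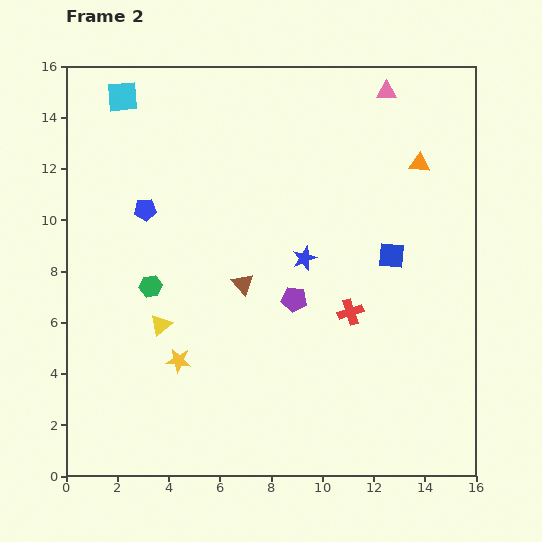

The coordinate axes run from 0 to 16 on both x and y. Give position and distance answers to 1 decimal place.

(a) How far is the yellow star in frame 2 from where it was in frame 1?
3.3

The yellow star moved from (1.6, 2.7) to (4.4, 4.5), a distance of √(2.8² + 1.8²) ≈ 3.3.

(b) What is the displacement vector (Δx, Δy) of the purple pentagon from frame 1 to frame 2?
(0.1, 2.2)

The purple pentagon was at (8.8, 4.7) in frame 1 and (8.9, 6.9) in frame 2.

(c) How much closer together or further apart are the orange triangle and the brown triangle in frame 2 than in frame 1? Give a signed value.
-2.1

Distance in frame 1: 10.4. Distance in frame 2: 8.3.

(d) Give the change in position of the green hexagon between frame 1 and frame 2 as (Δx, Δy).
(-3.4, -4.3)

The green hexagon was at (6.7, 11.7) in frame 1 and (3.3, 7.4) in frame 2.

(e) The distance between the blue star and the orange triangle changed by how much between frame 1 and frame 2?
-2.5

Distance in frame 1: 8.3. Distance in frame 2: 5.8.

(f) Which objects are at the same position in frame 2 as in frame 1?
the blue star, the blue pentagon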